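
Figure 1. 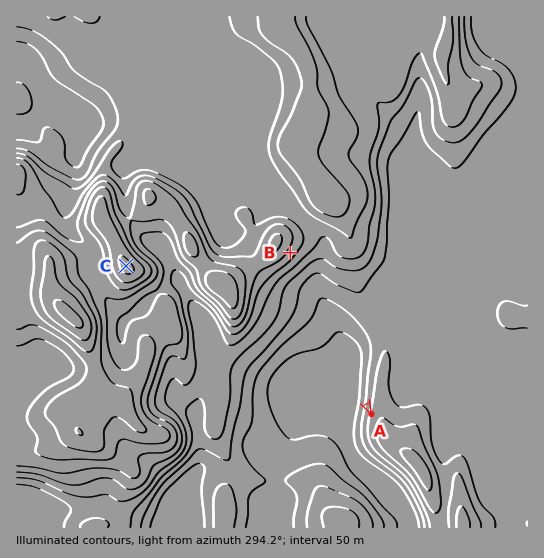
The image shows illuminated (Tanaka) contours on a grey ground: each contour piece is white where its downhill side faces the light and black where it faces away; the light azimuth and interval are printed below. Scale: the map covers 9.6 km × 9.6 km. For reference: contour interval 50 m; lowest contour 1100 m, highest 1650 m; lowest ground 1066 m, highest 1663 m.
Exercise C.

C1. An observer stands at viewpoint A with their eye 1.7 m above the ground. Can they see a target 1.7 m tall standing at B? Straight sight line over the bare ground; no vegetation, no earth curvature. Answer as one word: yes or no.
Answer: yes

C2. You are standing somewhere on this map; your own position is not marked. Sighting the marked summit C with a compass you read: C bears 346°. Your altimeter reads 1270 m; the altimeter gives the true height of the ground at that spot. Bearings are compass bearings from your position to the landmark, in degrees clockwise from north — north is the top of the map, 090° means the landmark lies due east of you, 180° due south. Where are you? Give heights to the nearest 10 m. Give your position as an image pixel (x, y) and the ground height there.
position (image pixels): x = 175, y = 463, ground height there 1270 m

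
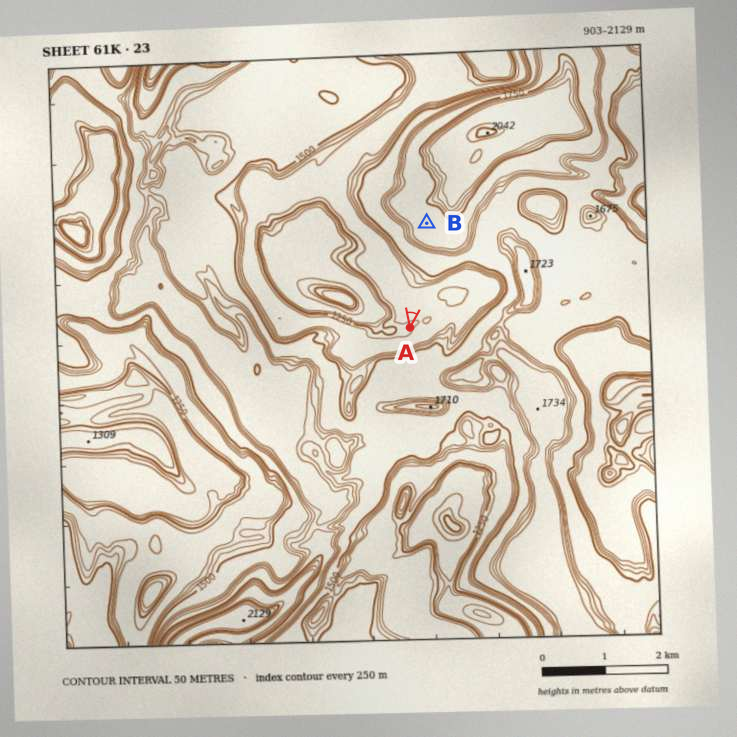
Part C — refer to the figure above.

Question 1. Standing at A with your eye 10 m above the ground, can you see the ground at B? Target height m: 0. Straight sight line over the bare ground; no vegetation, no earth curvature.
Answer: no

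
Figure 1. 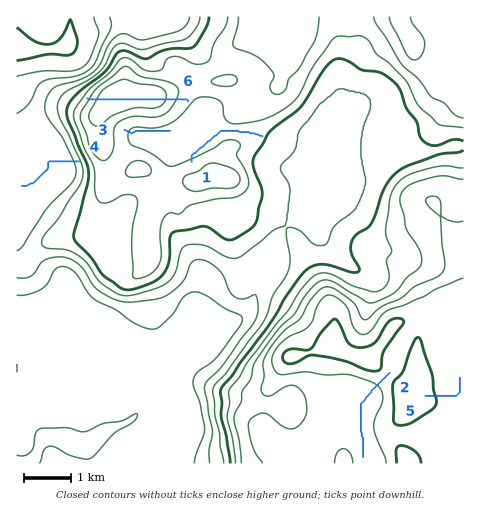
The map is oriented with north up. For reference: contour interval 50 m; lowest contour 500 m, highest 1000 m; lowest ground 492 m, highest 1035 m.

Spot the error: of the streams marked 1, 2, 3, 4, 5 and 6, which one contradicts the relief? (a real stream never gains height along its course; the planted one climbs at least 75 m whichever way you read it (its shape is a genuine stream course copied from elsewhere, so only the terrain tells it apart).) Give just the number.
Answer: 6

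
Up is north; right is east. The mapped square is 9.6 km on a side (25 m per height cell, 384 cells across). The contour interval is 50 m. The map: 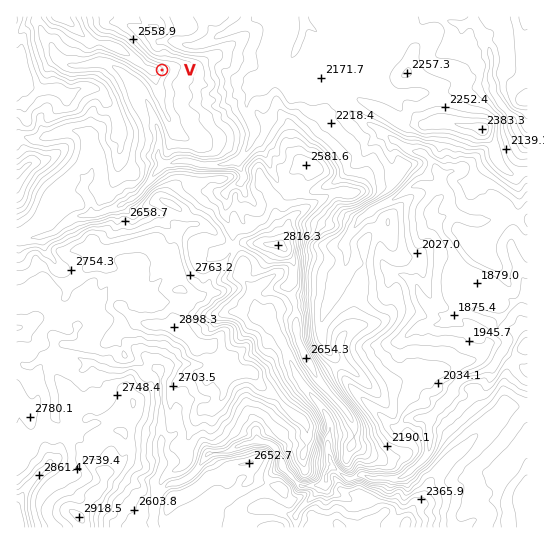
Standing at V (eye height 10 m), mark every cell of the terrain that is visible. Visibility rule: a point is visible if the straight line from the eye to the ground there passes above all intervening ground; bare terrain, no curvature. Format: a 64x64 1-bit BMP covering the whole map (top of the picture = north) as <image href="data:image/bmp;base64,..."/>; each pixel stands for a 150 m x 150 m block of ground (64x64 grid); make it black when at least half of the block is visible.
<image width="64" height="64" href="data:image/bmp;base64,Qk0+AgAAAAAAAD4AAAAoAAAAQAAAAEAAAAABAAEAAAAAAAACAAATCwAAEwsAAAIAAAAAAAAA////AAAAAAAAAAAAAAAAAAAAAAAAAAAAAAAAAAAAAAAAAAAAAAAAAAAAAAAAAAAAAAAAAAAAAAAAAAAAAAAAAAAAAAAAAAAAAAAAAAAAAAAAAAAAAAAAAAAAAAAAAAAAAAAAAAAAAAAAAAAAAAAAAAAAAAAIAAAAAAAAADgAAAAAAAAAYAAAAAAAAABAAAAAAAAAAIAAAAAAAAAAAAAAAAAAAA4AAAAAAAAAHAAAAAAAAAAQAAAAAAAAAAAAAAAAAAABgAAAAAAAAAAAAAAAAAAAEAAAAAAAAAAAAAAAAAAAAAAAAAAAAAAAAAAAAAAAAAADAAAAAAAAAAQAAAAAAAAAAAAAAAAAAAAAAAAAAAAAAAgAAAAAAAAQGAAAAAAAAf4wH4AAAAAA/+A/wAAAAAB/wP/AAAABAB8H/8AAAAAAAAef8AAAAgABH4e4AAACAAD+B/AAAA4AAHgFcAAAPgAAP8ZAAAD8AAEEZuABAPwAAwAH/AGAeAADAAP8CQgwAAcAA/QgG5AAAwfD8PCgwAADD+Ph4+HAAAAf8+fH/+AAAB+H7x//4AAAP4efv//DAAA8g5///4cAAD4Dv//+BwAAPwP///4HAAA+A///ww8AAD4D//+AjwAAEA///8CPAAAA////wY8AAAD////hjwAAf/////CfAAH//+//8D8AB7//7/+APw=="/>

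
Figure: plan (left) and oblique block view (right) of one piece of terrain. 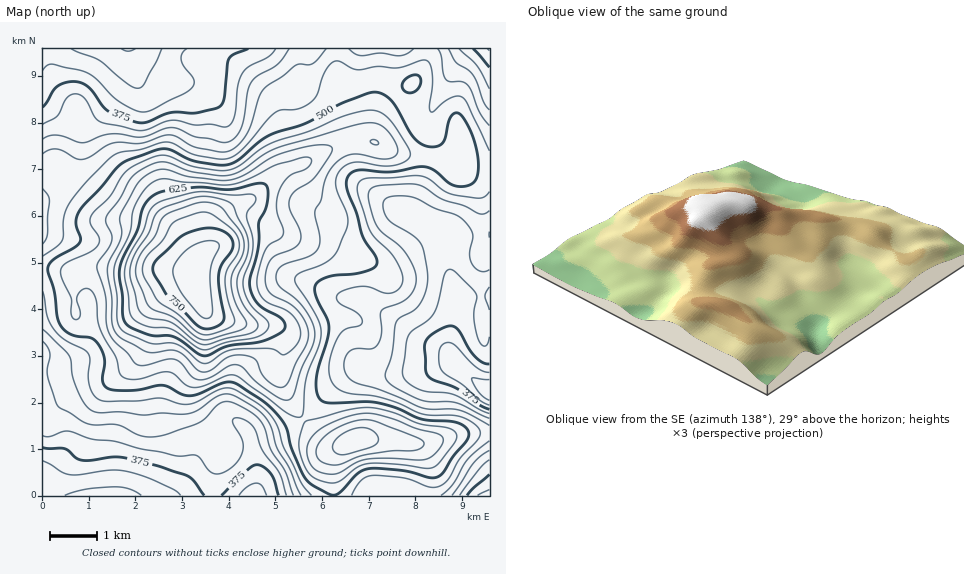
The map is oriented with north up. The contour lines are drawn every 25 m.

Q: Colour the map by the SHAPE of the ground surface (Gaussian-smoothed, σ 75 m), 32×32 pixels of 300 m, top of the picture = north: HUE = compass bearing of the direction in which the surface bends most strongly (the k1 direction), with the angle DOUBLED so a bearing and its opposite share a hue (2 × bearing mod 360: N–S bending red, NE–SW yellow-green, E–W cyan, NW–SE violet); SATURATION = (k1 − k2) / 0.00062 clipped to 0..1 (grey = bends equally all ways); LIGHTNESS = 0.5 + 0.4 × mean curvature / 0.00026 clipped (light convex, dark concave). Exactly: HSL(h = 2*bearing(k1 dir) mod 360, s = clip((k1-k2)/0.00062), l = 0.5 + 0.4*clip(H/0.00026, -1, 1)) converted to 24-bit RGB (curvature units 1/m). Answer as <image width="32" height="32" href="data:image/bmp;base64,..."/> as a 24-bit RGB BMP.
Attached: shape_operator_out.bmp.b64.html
<image width="32" height="32" href="data:image/bmp;base64,Qk02DAAAAAAAADYAAAAoAAAAIAAAACAAAAABABgAAAAAAAAMAAATCwAAEwsAAAAAAAAAAAAAuKuRkmJafHlNaXVPc3labWxWamJPdXFUhIVdYXJWWHJYrZtzxbJ7p41nO0phJkNhOi1ukUOV2Yxbz8kmy+gjruodH0IuOUw3dGc8YkwvWzElx4It5+OCprVxNDppQWyJmHFbrWF0qHhweYJgY3NXa2Zccm5ib4NmeIFsd4ltU4d/mJ99xqiOrpWDV2GGHSBJHhcmSzdG05eD5tjB0c2c6NZkGyESIiMQQzsPRj0YWWQvldlz0Oi+s6GXQUWMR2iIaolQb5qZvJa3uI+3e3KaZWKFeHaCdop0cIR+gqGHVaGiY46ewqioxLKyXU+vOAxuWih6SYCUotTB6+Pg4rrb+brIuSqZNFF7UrHDdZvJjtjap+K1s8uHmWlSYEpJOURDkcFpPXtfgX9dp4Nvm2+agV6WknqMgpiAbKSYhK6aZ5SYTIiNkbGUx724aTW0LgJ4fVHGks7VhOfbztPk3MDv9NH66sz/zNX/qsT/tMT509742tjz4sXrx47Znn7KPT7E3NbGSU6Jf1tto6JdaXtdXmJ/jI2hobCsfaCegI1md35YRIldU7ZloppsYB9dHAwngYNKidhfIt1XQsWZkKPO0snp6dny4df0fX/qsdbywN/7zsj86s796c/829D7v7z/27a4i0i3hl+nuYSEjopoTXBcYphWjKBohFpdjVRFnKZBNKQtMng1TCMgKQoUIBMYdp8xlfhVGe89FpxdMJJfZauGxrG92cHbn6bZsd3cTJKqRkBws16R2q/HzdfsjqP/uIlxpVyhfVKaxH6RuYGCan5ubJJZbYZVbU9srFVr1LFofq0kFyESJA8YTx0sSGpXc9pouf2sQ+J1J3RdJXY9JZIzTqE/q7Vum6ZwqZFbWTI5OCsqc34/qdtlgdhaFDIfoJV0jmyOZlGQuY642azHuYeznJt/aY1tQ1R5j2Cr6Zuk5ZBqIjg/DBUxYmyzi7nLu+zBzvnCQ69pNGllOY5YMn86QWkofYkcfX0YZVQcUDYmSVo+WrNUsth0gycEMwwAo6CXfHCXXGibfpirw5LA2pHK0KC3n4qDPml8PVGE12Oa+dbSc4TPAEemVKjfp8Td3u3f7PDNW4dSM2xWP31VSltCVU4vf2sfjZAbUlsoYGM2SIkuOaAhWicQMwAMxRIAnoh1f1FQa4BQVW9Rek9HrW5Ly3x3zHVyU29MFhomdCol//OviblHESg0G2w7MaNBu8d98b2bt49aOH5QM2FTRUFSZ0pWpY9lrr1+WIV+Z4eBj65vYF4vLQYegxpP6vDbXDgiglQeb5MmK00yazE2s48nhnss0345mmJQHQ0mdTUh//mtjHUdHCESGj8JDWYAGoAT2sF24M+5ca+sLk1sMjJSaFhjlLB1rMGSZXeIXHtsnH1RViBEKA9Lk8HK4vHaVjWAybinp9W0G0qcaiCz5p6ipoBur7l8pVSQLgZNs4bG9O/X3b3si6f3zev+wO//KsT2kdnB4OvgopbXUh6yTS+CbYuYkMuXkrCNf051dUVEgmBKUT1zI1GPf8Oh3ue1KjLV1+TbydzUESCfGQqh8tTl6sfhzKSxkTWKHBp+t+7d3e7g1ub1zOb/zOX/zND/pZf+0+Lvzd3bmEnEdBe3cUjNp7/QnL6zkkRScDdKknBuhZajUmuxMF+db6yX2+GvPUCFx9Watr2KJBtYDhM4uZR+36Ou35rFvWzfc67lpezPzu/GtuauVsSOQpxwNFRgVVKOwq2Zu2ZjdSxeVzJgWIOImoNckCQzoSYni5dYY691a6WYUmGXQlWLZp2Gz9iUPEBiztp8raZaKBtAFBU3j49Qx5xPtJdmjIyzmL7BlcOWxeaiut2JZJZMRlc1IzIiKUgljn0xkzUgZB8oUS8sZVgqU0QkbT5Cu6WdtsjAhrqvXJ+iRVB/UUt1hINZ2dhKSGGkzdays3yVKyR5Fi2Md3G+2LXFy864kcCzj7GusLyi2+Oh1r5Sf18kRE4gKUotKjclSTgaZDYab0Myb1JZl2eMcnybWLKxmM2yuM3Kn5+9cGOlSDp3YD9zmlFX3clrjZ7p0dHoyqzlWEnrAzzqTWXd3tHm6eLpt7PUmZG2t6Wg37KX31RHzXRHTsBVJk5lOyA9YkI8hXpbdpyDXJyqaI+xl6S9i77KlNHCkbGvoHSblkuJXjtySDt9onyz7ereb4dLlYhIlmRAeDtMJEBTKGBzmb2r4tHHvICfsYqjtqCy26zC67bb6+DjxtroIwaAYSiKf5mthrPFlLLEb4uzWoifgL2kj9TNjKjAnmqlnE+InU6PcFeUP1qRcaCt6e/YYGM5el40glsrYlUrK0EgCjEUHHAc1I40xYE/mLRpfaN/rJq23dvp6erh2ovoQgB0cF/Fp8fVgZ/Ef3uqkWCVaZZqaNd0Q7qEYU1zikZqklF3lmOKiWmPUk1xb4NO5vVZZW+Ea2mepo/BoZbRgILUUYbCI2xiZalP0dzCss7HnqR7i69intpf3785agMhUhpKYr6Sf6epgWGQiVB4lmV7msWakNWVQGZrPyxCbUZIflVTglZReE9FWDw/h3ZK8exoZ458V56feKmshZ6xZG20jmbBXl+7adezot+7o53Pzazi49/s3sjm6z2yzxGVirp9QahgVFlGYEJEeVldi7mWqNewr6+JXi5iRipFZlNHcU9IezY5gjwrYFkyZZZG2+abeLE7NotVUohqdIVsWF9nV1ZnfpZ5gsRuV8ExMJNJcMay1ObnvJ/j2m7/98z/9dbrsFaPUT5KYl5HTqZJY8tgk7BZeTItNg4YNyIXV1cnUkw1ajxTtWB1o7aRas6bptejv9WqPqB9OoV1YoN9W2ODWX+hjru8sMKzs8qoS9SMI8J2cK1SZUZgaCt22VSi/5vA+oTFvEa/omprd8VMV5MuW0ckPAwSTQ0Uc1gpV3oxMmBDPmx1k8PA1OHitdTQibmz5+HgjKC/OX2tVGyUYYGNT7qfZsfApq6/3+LQjceZQ3xzaW9JTTo8Lh48j0Ra0H+R9Mbk5ab158vw5MLUp09sVSg8Uh5IplGPrcjAntbdUKbrSqzthtbbm7anwsekb4+j0My0tJ64RFCRS1OKgZ+mdcuhLsWxZ42m5M6qwqxjRDo5X080QUYsEhQheGVSprB2vJ2ZxqPa4cjw+tH59qn9uFf1bk7pt8nq1/D00ev6Yo/7VXHjg1q7t3d0xdumVXmmw8aHqmxVYkNAOnheZb+OjMmaPJGONkti3KmB2pZ5aDtqgUxLa2hIERciW2Y4pMkuaJ80Z4hMjm5gxmyZ5IXWyInrp53t1+Lw3e7nfJS1STdpRThWeDhw1c+YyeS3RlOXs49mqjZDsp1SMLxfMKxZc6VKRlY8HTEwub1V2p2AkT6QmmGDllR9JRk7ZXFFvtFIfaUyR20pRFsvdnZHoXFlqIKfko6otr6iybeQiTpeYDpSNjpVS0iA3u3EutqjOD+QiFNWrmyD2+HFdMCWQ3xpa3pOWk9FKDovXYQmsY0pcDs4fGhSfD1bTClbb4xju8R9tK9xaYRUP2ZCTWpAb4ZDf5BUkY5mtaRmvmpGhSxNiV9MNW5wNoeg6O7My9SOKjddaIdsjrup5OnXsY+lXFV4b2hhZUtfXURQdIJBi4k+dmxLbmhQYUBaU0h1fKOIobmUsqScnoWLYHN6b1JtlJJDX403Y3xGppVOnEZFnjpuwaFzOadsFYeAy9SP48afKi5cerd9Y7+DwMWMs2Z2h1mEeWR+aEh5eV+Ek42BjXpofnRea2heUVxtUIOShLikmrmupo6suYGXeW2WVkOSwZ2biryfVoCkooOVf22phm7Q7d7nosm3GmtxSatR486qSjmSpsiFVaFbk5hboFpWi2ZtbWJ5Ykl9dm6Jl2t+nmpukHx5cHqEXIGISqiQYLyLdZuJj16QvnV8qYt/NkOJxcmpncegRGOmkY6vhZqzR3G016O366uvR3SJMZ99x82bbEicyM2XeopndXVainNhlIN2YV59VE+HcGaRlGydqZ6vlpi4g4e+fpO/dq+1XI5pYWdLVkdLtaJztLmLNT2CwseNuL96QVFadn5QkYVLQEY1enQ/58SmrK/MPazBg6N0gE6I"/>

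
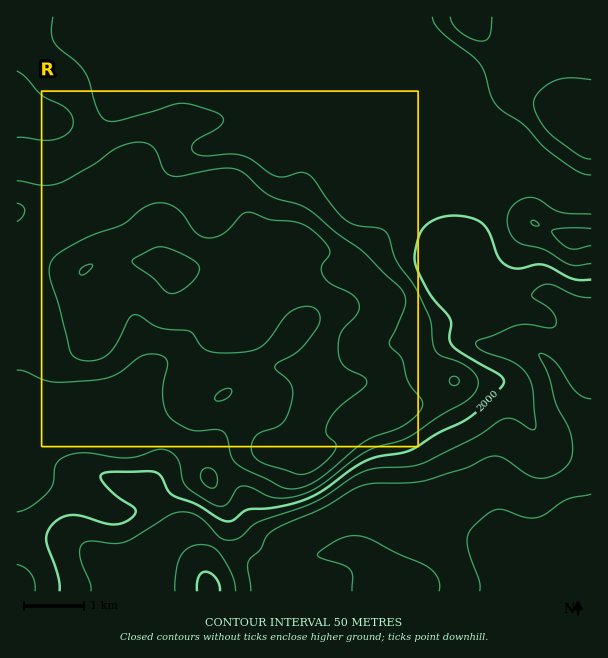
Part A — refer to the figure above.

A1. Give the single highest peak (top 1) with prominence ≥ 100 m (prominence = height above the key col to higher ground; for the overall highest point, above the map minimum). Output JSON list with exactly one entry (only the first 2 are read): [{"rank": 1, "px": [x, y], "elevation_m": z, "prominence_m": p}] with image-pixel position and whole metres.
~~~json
[{"rank": 1, "px": [179, 270], "elevation_m": 2216, "prominence_m": 397}]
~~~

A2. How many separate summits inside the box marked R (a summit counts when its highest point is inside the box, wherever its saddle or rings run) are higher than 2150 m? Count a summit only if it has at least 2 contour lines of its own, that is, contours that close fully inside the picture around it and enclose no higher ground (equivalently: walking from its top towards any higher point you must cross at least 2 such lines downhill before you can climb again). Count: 1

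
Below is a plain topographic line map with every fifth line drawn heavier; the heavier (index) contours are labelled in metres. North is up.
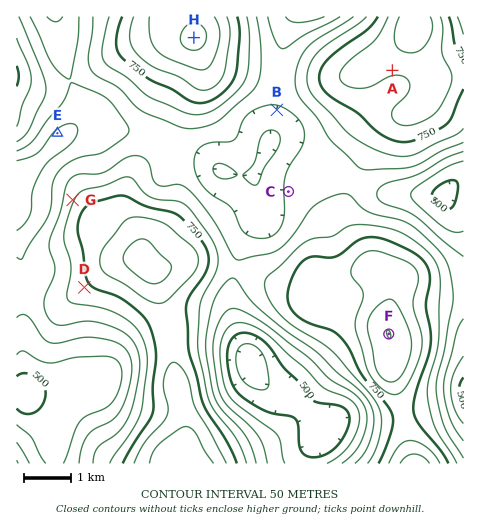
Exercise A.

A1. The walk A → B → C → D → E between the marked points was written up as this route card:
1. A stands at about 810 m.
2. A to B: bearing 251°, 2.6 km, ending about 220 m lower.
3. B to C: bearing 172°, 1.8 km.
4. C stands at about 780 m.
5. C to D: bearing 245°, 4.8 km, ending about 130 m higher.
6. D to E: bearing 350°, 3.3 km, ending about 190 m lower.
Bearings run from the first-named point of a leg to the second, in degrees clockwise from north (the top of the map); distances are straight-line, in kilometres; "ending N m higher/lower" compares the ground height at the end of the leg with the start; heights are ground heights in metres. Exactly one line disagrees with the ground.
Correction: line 4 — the height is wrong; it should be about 610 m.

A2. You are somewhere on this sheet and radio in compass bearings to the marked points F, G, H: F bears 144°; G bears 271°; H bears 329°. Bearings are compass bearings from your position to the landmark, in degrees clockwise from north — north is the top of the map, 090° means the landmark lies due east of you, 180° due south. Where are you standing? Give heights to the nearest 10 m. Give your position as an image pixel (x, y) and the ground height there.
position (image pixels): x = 294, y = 204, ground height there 620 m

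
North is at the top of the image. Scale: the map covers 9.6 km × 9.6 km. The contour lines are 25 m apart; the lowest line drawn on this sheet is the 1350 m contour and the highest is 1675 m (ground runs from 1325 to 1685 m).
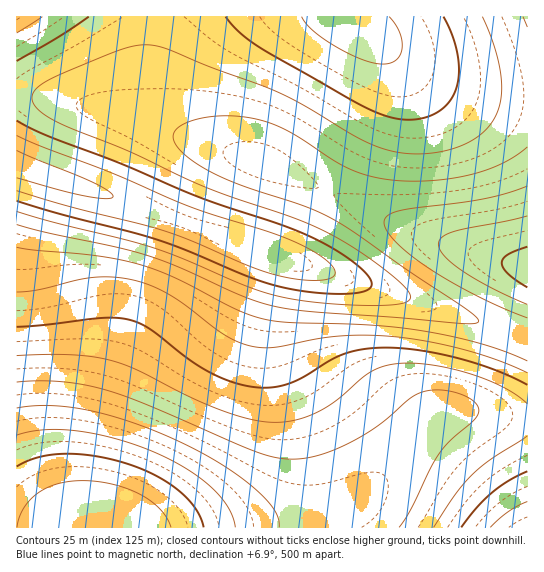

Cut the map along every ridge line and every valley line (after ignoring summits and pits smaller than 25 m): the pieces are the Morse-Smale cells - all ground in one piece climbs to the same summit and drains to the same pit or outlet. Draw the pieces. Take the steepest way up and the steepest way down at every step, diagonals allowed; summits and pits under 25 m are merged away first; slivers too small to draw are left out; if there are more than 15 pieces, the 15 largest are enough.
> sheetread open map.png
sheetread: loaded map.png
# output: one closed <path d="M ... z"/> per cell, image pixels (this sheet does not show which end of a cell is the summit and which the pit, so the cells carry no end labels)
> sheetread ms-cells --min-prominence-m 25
<path d="M19 165l-3 1 1 362 217 0 81-12 35-11 17-12 53-63 19-17 10-2 28 0 34 6 17 1 0-77-5-4-134-46-112-35-132-49z"/><path d="M347 16l-194 0-5 50 0 33 7 20 10 9 16 8 102 35 91 44 56 24 39 13 58 16 1-171-51-5-47-15-25-14-32-27-20-11-5-4z"/><path d="M23 95l-7 0 1 70 128 42 132 49 112 35 139 48 0-70-2-2-44-11-52-17-56-24-91-44-89-30-51-20-46-13z"/><path d="M477 411l-28 0-14 5-24 25-34 42-10 10-17 12-48 14-67 8 292 1 1-109z"/><path d="M151 16l-134 0-1 78 81 14 72 23-14-12-7-20z"/><path d="M527 16l-178 0-1 5 25 15 40 32 26 13 38 11 30 4 20 0z"/>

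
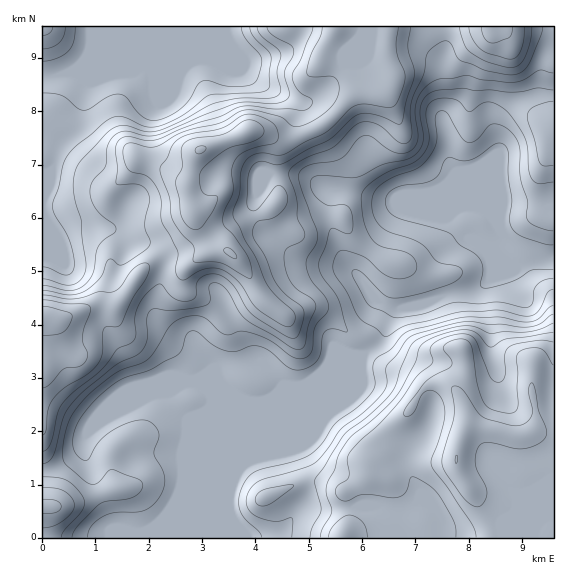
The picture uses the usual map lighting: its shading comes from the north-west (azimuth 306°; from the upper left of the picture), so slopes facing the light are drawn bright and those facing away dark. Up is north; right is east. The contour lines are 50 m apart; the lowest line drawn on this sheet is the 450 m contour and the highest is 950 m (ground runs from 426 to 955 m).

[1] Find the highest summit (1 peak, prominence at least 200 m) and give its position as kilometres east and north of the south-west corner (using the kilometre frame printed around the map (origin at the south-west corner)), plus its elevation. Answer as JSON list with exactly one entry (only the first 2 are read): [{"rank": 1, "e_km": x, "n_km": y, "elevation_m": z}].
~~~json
[{"rank": 1, "e_km": 2.96, "n_km": 7.29, "elevation_m": 955}]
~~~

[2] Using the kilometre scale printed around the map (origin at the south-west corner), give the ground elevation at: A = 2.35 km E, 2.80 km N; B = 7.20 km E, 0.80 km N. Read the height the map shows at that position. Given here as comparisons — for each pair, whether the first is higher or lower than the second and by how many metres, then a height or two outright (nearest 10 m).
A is lower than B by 210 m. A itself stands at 580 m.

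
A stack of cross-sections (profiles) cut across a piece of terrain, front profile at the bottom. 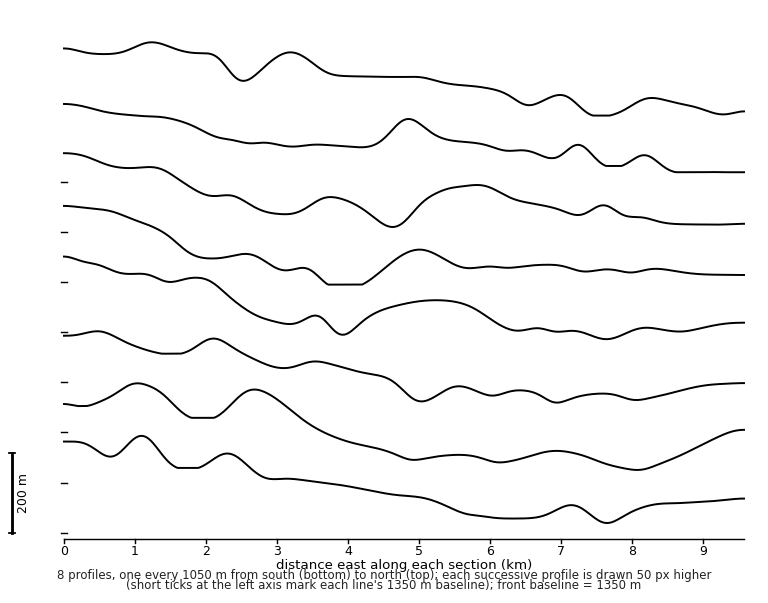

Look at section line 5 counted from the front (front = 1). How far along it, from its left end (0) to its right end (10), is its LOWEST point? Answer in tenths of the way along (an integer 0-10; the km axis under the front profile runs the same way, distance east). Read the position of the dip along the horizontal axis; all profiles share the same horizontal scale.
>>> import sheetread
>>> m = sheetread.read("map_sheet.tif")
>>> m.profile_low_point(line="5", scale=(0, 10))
4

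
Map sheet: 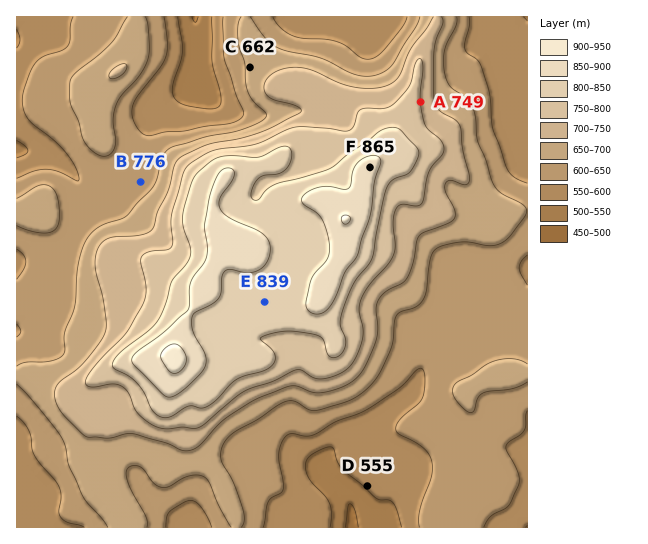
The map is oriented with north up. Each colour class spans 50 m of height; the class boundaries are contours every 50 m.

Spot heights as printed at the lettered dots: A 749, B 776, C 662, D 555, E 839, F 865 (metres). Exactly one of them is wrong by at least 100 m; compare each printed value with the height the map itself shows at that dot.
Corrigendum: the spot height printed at B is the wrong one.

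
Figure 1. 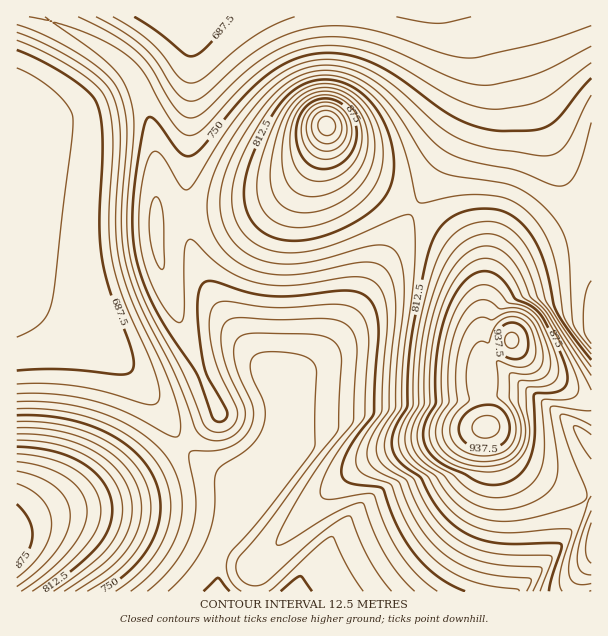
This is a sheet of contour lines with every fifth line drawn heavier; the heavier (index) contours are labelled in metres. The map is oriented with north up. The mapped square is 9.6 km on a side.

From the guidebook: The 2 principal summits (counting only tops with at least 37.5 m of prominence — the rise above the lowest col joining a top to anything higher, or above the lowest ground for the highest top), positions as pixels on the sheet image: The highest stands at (486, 426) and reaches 954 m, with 283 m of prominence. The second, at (327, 125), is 932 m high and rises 132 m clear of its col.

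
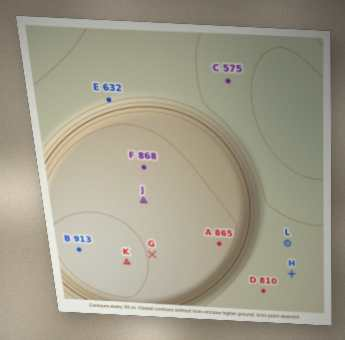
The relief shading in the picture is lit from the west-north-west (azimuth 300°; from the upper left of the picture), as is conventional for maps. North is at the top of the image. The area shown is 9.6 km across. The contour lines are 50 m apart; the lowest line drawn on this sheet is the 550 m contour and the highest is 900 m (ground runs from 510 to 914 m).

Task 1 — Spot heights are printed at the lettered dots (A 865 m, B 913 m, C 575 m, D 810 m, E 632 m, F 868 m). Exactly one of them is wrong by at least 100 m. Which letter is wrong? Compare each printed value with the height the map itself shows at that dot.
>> D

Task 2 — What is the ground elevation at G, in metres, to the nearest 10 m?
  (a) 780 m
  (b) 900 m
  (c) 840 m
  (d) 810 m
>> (b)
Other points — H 630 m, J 880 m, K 910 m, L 620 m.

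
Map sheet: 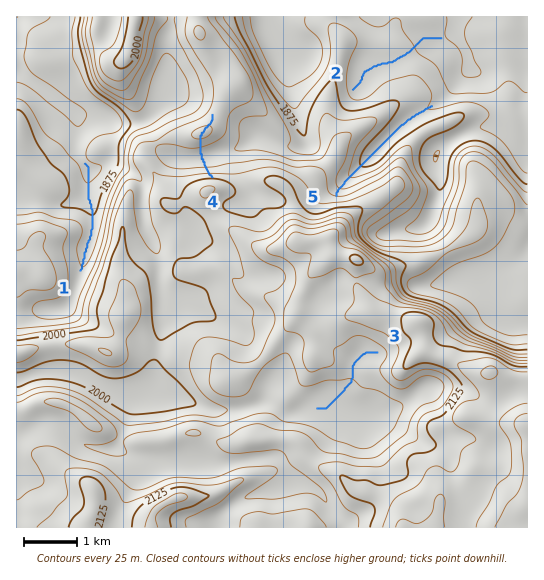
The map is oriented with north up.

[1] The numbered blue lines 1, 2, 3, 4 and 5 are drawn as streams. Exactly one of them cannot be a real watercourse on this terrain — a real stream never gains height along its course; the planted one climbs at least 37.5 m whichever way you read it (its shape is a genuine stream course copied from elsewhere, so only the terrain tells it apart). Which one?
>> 4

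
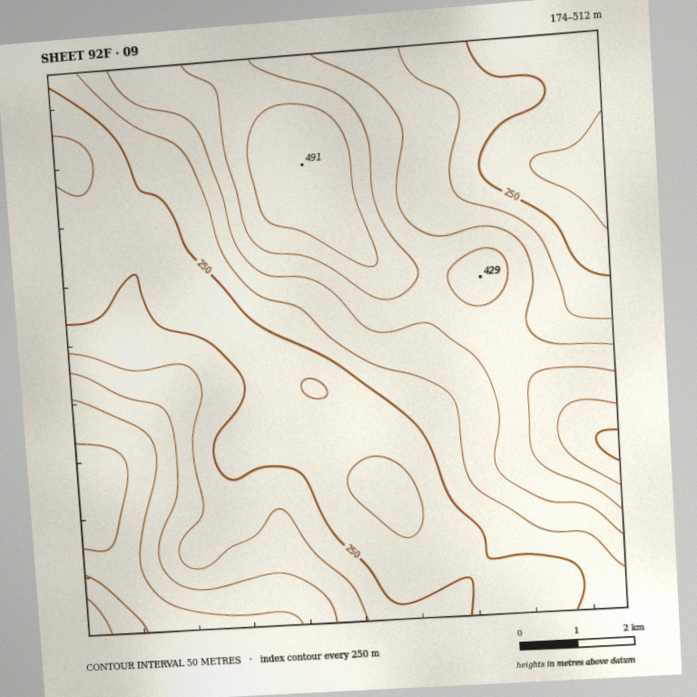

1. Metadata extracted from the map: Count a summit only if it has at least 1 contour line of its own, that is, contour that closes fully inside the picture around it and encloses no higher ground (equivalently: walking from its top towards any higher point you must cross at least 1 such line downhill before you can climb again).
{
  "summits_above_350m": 2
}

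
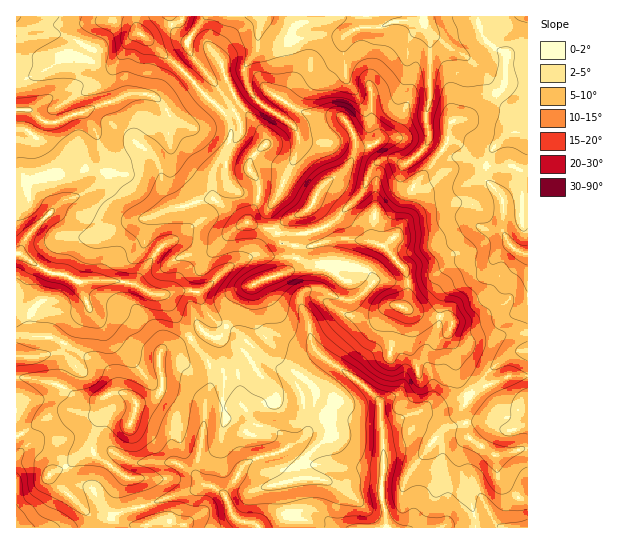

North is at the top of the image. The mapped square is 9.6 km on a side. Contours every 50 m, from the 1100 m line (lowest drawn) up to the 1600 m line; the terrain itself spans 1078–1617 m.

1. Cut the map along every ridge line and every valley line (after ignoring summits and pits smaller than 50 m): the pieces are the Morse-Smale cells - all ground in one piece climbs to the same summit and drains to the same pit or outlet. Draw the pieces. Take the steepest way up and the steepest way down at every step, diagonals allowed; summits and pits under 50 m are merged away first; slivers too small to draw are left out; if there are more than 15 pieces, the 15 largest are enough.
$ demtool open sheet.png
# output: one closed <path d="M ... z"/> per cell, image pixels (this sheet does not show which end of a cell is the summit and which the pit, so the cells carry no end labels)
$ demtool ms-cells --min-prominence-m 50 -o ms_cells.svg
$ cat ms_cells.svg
<path d="M318 229l-12 4-29 1 6 10 21 3-4 3-2 9 9 4 27 0 2 2-15 23-15 3-5 4-1 7 8 17 3 22 8 14 43 29 18 18 1 21-15 0-17-4-20 1 2 17-27 21-3 4 0 16-18 5 5 31 11 7 0 7 176 0-2-18-13-41 0-16 3-8 6-7-6-23 0-8 6-10-9-14-4-12-1-22-6-11 3-16-6-5-20-1-23-9 5-14-1-19-22-27-20-7-28-1-14 2z"/><path d="M477 16l-174 0-2 7-8 6-4 10 0 10 4 13 0 15-10 20 0 4 23 12 33 3 9 7 5 9 6-3 8-7 0-5 2 28 10 14 9 0-9 2-7 6-11 27-28 29-14 7 4 11 26-2 16 1 20 5 12-11 10-17 6-31 18-19 16-26 4 8 10 8 28 10 22-2 11 6 6-1 0-116-15-1-7 3-13-9-9-9z"/><path d="M94 169l-9 0-16 6-23 0-20 9-10-1 1 173 17 1 24-6 15-25 16-17-9-26 13-3 37 3 20 10 13 2 27 42 12-6 11 6 5 0 9-10-19-13-9-21 14-10 14-15 26-13 21 2 16-1 7 3 3-9 4-3-21-3-8-11-14 12-4 7 10-19 0-4-25-8-27-21-13 0-27 8-6-6-8-20-4-5-10-2-36-2z"/><path d="M447 141l-16 26-18 19-6 31-10 17-14 12 8 7 16 21 1 19-5 14 23 9 15 0 8 3 3 3-3 12 10 10 10 0 9-4 12 0 17-7 20 0 1-162-10-2-7-4-22 2-28-10-10-8z"/><path d="M182 71l-25 25-27-3-75 30-12-2-14-12-12 0-1 73 10 2 20-9 23 0 16-6 9 0 17 4 36 2 10 2 4 5 8 20 6 6 38-9-1-25 17-32 2-17-6-11z"/><path d="M227 327l-9 10-5 0-11-6-11 7 14 19 6 10 0 19-6 15-1 26-8 48 7 9 7 1 14 9 11 25 18 4 6 5 39 0 1-7-11-7-5-31 18-5 0-16 18-18 12-7-2-14-3-3-12 7-7 6-3-12-1-26-10-16-7-7-24-16-25-24z"/><path d="M191 339l-18 8-6 0-7 6-1 10 4 23-8 11-18 7-12-11-10-1-8 3-4 6 0 10-6 11-6 24-22 19-20 9 0 3 16 15 24 21 22 7 2-4 6-4 75-21 11-6-8-7-1-11 8-40 1-26 6-15 0-19-6-10z"/><path d="M135 16l-118 0-1 93 13 0 14 12 12 2 75-30 27 3 24-26-42-37z"/><path d="M105 280l-23 1-2 2 9 24-1 4-11 10-20 31-23 5-17-1 0 21 9 0 31 7 26 19 11 0 16-10 9-1 12 5 6 7 13-4 10-7 3-7-4-23 1-10 7-6 14-3 10-6-28-43-13-2-20-10z"/><path d="M302 16l-119 0-2 3 0 6 10 10 12 6 14 16 20 45 18 19 10 16 0 8-12 10-4 7 0 8 10 13 0 14-11 25 14 6 6-2 0-16 9-13 19-40 3-8 0-11 11 5 19 0 23-10-4-10-9-7-33-3-23-12 0-4 10-20 0-15-4-13 0-10 4-10 8-6z"/><path d="M299 259l-3 0-1 6-8 7-22 7-13 7 1 28 4 13 15 18 7 14 34 28 3 10 13 23 20-1 32 5-1-22-18-18-43-29-8-14-3-22-8-17 1-7 5-4 15-3 15-23-2-2-27 0z"/><path d="M102 404l-1 5-6 6-30-3-20 7-29 18 1 91 72-1 0-9-2-5-38-36 0-3 20-9 22-19 6-24 6-11z"/><path d="M181 20l-9 6 4 7 12 9 4 15-11 13 44 44 6 11-2 17-17 32 0 20 6 9 24 18 5 2 12-26 0-14-10-13 0-8 4-7 12-10 0-8-10-16-18-19-20-45-14-16-12-6-8-8z"/><path d="M527 376l-18 0-36 16-10-6 6 11-6 10 5 30 26 18 9 0 25-8z"/><path d="M353 133l-24 10-19 0-11-5 0 11-3 8-19 40-9 13-1 19 6 0 17-12 19-8 10-19 30-25 7-19z"/>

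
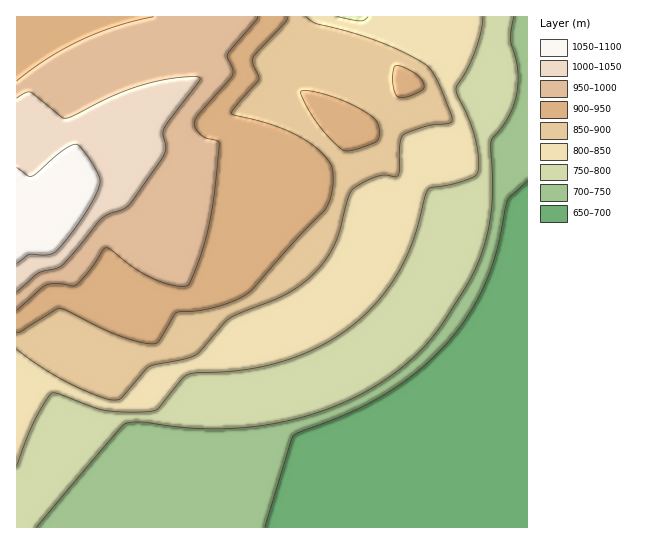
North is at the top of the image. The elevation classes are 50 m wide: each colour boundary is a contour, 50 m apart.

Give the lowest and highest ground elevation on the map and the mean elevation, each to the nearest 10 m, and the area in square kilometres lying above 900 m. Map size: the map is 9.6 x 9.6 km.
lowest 650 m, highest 1090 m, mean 830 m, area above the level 29.7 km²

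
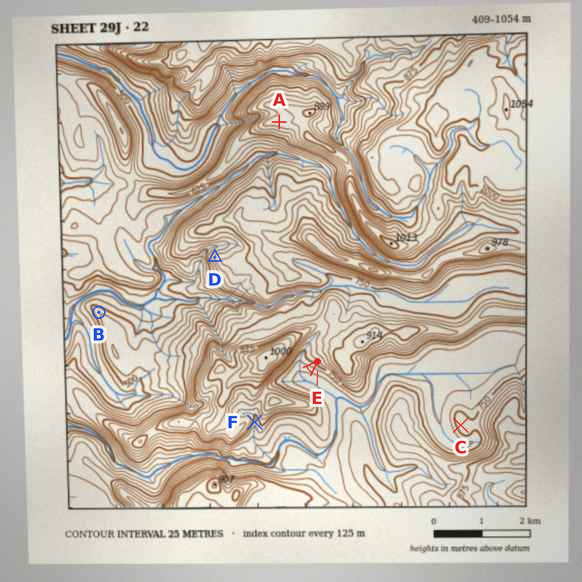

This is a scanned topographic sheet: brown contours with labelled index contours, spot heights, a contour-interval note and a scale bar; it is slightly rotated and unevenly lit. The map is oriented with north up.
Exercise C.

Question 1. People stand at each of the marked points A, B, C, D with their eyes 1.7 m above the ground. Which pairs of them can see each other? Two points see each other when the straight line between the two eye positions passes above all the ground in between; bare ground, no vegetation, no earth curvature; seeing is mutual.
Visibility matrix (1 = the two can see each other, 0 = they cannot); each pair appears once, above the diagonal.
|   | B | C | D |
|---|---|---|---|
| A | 1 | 0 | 0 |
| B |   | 0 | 1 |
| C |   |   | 0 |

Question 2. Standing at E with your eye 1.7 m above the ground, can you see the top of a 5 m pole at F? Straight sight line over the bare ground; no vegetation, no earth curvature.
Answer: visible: false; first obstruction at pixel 287 391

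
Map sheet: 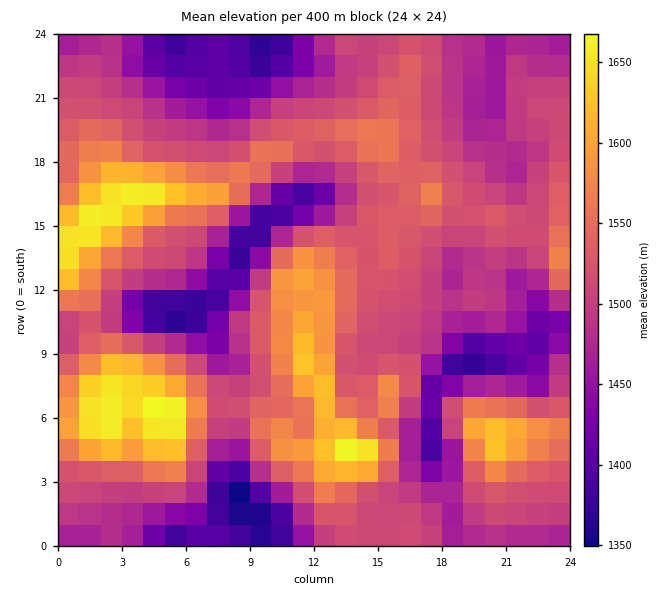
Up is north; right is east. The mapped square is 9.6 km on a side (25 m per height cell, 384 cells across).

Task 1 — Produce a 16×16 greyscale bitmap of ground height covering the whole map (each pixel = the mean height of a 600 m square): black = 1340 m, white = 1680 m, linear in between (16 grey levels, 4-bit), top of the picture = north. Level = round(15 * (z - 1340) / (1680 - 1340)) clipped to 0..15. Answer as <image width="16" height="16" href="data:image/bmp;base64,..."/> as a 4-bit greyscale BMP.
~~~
<image width="16" height="16" href="data:image/bmp;base64,Qk32AAAAAAAAAHYAAAAoAAAAEAAAABAAAAABAAQAAAAAAIAAAAATCwAAEwsAABAAAAAAAAAAAAAAABEREQAiIiIAMzMzAERERABVVVUAZmZmAHd3dwCIiIgAmZmZAKqqqgC7u7sAzMzMAN3d3QDu7u4A////AGZTMhR4h2dmd3dRJ5h2aIiZq3OKzYRrmM7elqrcg4zKzu6omsmkiYisynaMuJUjNol1Rpyod0RElzEkm7iHZ1XJd1KLqIdnaeyYc0iYiHh5ztunM1iJiHis3KqFaJmHaJqId5mJmHZniHZVeImYZXh3VDM1Z4hld2ZCMhNniGVm"/>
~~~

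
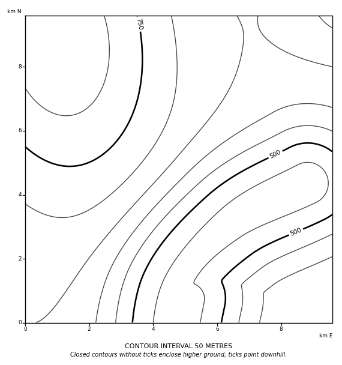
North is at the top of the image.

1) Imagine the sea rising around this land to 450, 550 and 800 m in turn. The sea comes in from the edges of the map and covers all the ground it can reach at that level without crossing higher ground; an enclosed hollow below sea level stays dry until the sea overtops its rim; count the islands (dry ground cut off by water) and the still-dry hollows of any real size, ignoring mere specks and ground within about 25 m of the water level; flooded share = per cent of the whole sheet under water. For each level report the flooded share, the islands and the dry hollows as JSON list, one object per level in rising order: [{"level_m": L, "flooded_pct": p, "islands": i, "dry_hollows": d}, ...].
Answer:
[{"level_m": 450, "flooded_pct": 9, "islands": 0, "dry_hollows": 0}, {"level_m": 550, "flooded_pct": 27, "islands": 0, "dry_hollows": 0}, {"level_m": 800, "flooded_pct": 92, "islands": 0, "dry_hollows": 0}]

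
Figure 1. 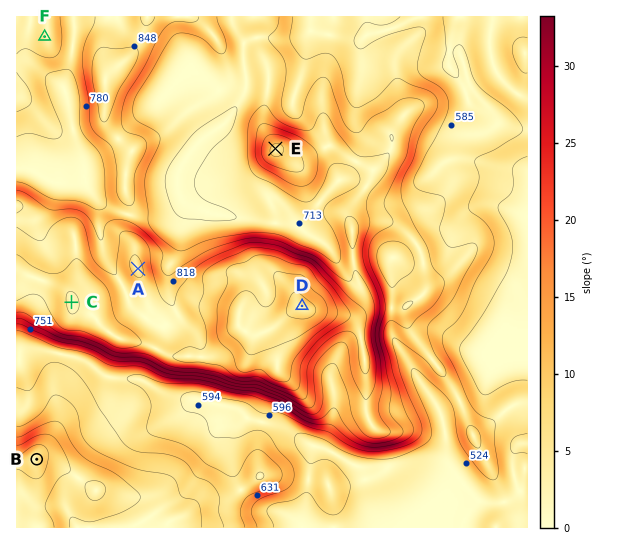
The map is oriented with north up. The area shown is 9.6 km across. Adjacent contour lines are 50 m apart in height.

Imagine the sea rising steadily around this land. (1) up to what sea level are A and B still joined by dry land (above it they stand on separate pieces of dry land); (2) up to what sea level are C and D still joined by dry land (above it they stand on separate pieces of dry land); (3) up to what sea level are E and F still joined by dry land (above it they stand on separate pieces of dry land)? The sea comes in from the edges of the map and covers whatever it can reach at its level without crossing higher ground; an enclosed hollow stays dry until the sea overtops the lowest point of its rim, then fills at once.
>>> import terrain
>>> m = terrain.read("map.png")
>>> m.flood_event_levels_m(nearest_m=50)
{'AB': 700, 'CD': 900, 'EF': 750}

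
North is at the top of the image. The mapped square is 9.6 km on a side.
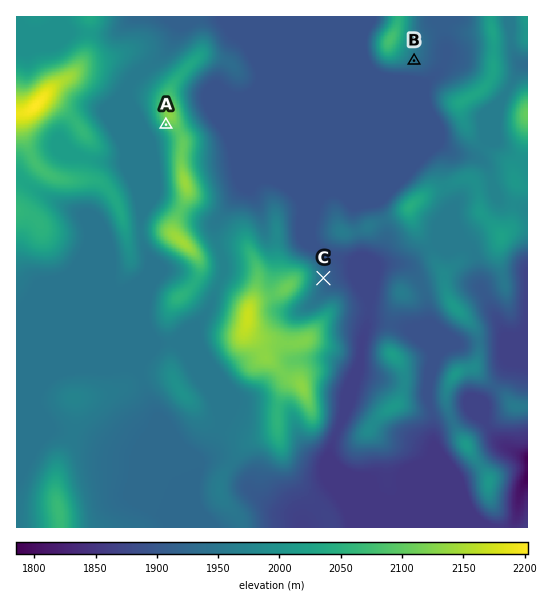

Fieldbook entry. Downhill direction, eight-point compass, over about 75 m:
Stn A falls SW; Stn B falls SE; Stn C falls E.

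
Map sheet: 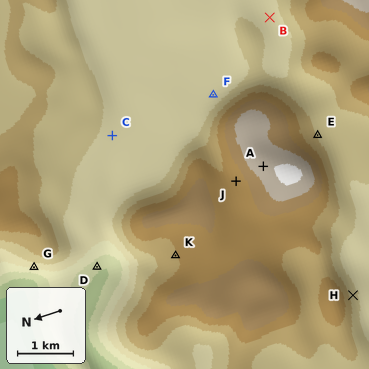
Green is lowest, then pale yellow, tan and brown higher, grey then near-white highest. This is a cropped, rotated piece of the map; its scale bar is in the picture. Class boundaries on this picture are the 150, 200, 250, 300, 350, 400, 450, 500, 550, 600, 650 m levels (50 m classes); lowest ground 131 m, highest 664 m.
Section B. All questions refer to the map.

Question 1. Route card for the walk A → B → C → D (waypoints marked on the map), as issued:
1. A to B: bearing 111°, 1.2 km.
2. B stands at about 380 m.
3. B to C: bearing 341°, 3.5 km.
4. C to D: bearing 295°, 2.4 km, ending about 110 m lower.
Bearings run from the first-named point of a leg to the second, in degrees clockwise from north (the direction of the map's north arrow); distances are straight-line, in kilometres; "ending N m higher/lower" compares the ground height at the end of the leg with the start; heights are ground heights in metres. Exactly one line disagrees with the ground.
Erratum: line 1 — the distance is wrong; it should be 2.7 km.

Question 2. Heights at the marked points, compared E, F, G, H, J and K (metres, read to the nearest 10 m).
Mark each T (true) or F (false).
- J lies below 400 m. F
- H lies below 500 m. T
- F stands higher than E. F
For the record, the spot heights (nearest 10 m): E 440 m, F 370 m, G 360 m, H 430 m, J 510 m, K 500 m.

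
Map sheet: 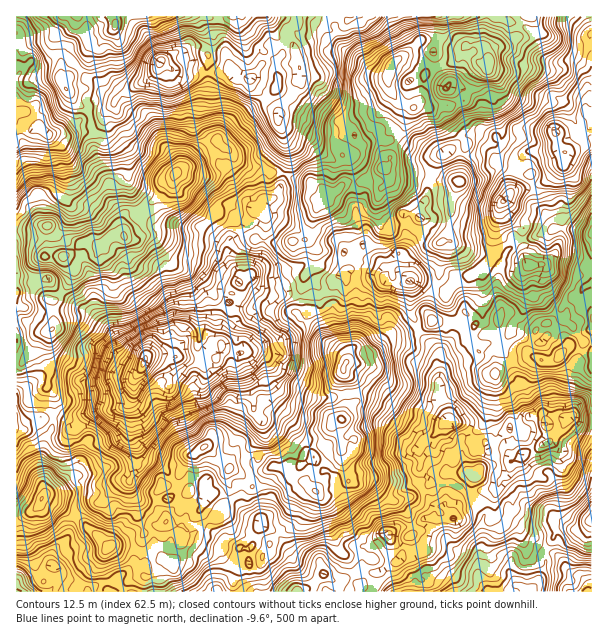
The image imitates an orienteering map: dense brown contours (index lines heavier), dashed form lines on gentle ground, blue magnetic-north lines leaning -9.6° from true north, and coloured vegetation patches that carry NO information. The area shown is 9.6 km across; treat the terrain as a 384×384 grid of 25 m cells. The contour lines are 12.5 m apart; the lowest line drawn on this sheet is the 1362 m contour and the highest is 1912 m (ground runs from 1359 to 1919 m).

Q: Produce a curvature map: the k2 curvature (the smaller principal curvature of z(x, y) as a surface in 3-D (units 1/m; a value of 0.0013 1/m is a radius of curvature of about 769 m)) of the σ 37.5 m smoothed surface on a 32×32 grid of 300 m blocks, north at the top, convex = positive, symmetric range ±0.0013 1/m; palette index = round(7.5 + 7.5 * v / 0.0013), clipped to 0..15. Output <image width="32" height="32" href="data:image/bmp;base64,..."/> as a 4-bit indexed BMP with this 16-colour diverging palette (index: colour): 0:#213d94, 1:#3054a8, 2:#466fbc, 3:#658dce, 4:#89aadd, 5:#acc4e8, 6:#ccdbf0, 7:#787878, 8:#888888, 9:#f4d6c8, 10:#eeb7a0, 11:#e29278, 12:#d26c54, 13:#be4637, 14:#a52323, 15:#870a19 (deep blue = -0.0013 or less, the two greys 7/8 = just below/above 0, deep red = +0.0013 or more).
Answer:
<image width="32" height="32" href="data:image/bmp;base64,Qk12AgAAAAAAAHYAAAAoAAAAIAAAACAAAAABAAQAAAAAAAACAAATCwAAEwsAABAAAAAAAAAAlD0hAKhUMAC8b0YAzo1lAN2qiQDoxKwA8NvMAHh4eACIiIgAyNb0AKC37gB4kuIAVGzSADdGvgAjI6UAGQqHADhEIWh2M1VRFEMlEjRHeDMiFmUlmDRXViNlMlVINjUDdDNaNmVzJGMjJDMVOEc0OFcUdERWVWJGdEMCNBQzNkeJQhNFVUkyJXhSZTMkRko2WYU0BjYjViiFZTNFRBZENHo2UwVCF0RmU2d0N2oyVAVkGFgSWVREZiVzEjVDMQUURRJyFHZ2cDVEWSIjZFVwREJAMjNjh1BDaYJFYgRhIACGZyIFFBRURFJGZTM2dkIwJ2IjBhYGRiZFREhQV5NDZYQ3UwBDMjQjNpaSQWWCd0RVQiEQM1IgI5iGRGFmRGOBaLNzUBI0RUE1djcWVGNjQSRTNYUlZUdpNDNTVkVmNEQ3RDlXNEQmMzVFMzE1VTJ0MBckdWhDAWZkRBEFElMxNWmChVNGY0JEVkUyVWVGADRCJXWGhWNXWGIyckiGJzcGajQ4VCEmRDNTU2MjZgM4JmMUV0ZXIkM1mCRgFmQAdkNoVWQVhmRVBIZUaCOXQBIwVDKHJ5tTdWJzNIZClDSUA1UUVDVIB4QhNENkMANFMzBAA0U4gmpXBEdFREQjElA1MXRBVTVGdAVXV1dmU3RDQkB2USU2ZkFTU0SEgkRHIUJEgzQAETISgjB3kUIEdmVxATF1UAODY2FTZohDZXJBJDhEV2EwIWNDVEZmc5Z2WWIiVkglY1OEMnYQRGRFQkQT"/>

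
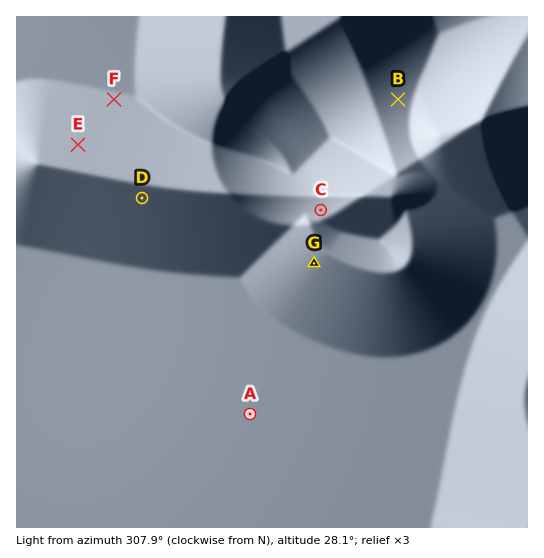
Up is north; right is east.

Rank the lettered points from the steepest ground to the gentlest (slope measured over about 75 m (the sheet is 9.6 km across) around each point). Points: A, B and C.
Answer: B C A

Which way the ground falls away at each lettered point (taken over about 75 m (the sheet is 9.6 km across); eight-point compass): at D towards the S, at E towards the N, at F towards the N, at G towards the SW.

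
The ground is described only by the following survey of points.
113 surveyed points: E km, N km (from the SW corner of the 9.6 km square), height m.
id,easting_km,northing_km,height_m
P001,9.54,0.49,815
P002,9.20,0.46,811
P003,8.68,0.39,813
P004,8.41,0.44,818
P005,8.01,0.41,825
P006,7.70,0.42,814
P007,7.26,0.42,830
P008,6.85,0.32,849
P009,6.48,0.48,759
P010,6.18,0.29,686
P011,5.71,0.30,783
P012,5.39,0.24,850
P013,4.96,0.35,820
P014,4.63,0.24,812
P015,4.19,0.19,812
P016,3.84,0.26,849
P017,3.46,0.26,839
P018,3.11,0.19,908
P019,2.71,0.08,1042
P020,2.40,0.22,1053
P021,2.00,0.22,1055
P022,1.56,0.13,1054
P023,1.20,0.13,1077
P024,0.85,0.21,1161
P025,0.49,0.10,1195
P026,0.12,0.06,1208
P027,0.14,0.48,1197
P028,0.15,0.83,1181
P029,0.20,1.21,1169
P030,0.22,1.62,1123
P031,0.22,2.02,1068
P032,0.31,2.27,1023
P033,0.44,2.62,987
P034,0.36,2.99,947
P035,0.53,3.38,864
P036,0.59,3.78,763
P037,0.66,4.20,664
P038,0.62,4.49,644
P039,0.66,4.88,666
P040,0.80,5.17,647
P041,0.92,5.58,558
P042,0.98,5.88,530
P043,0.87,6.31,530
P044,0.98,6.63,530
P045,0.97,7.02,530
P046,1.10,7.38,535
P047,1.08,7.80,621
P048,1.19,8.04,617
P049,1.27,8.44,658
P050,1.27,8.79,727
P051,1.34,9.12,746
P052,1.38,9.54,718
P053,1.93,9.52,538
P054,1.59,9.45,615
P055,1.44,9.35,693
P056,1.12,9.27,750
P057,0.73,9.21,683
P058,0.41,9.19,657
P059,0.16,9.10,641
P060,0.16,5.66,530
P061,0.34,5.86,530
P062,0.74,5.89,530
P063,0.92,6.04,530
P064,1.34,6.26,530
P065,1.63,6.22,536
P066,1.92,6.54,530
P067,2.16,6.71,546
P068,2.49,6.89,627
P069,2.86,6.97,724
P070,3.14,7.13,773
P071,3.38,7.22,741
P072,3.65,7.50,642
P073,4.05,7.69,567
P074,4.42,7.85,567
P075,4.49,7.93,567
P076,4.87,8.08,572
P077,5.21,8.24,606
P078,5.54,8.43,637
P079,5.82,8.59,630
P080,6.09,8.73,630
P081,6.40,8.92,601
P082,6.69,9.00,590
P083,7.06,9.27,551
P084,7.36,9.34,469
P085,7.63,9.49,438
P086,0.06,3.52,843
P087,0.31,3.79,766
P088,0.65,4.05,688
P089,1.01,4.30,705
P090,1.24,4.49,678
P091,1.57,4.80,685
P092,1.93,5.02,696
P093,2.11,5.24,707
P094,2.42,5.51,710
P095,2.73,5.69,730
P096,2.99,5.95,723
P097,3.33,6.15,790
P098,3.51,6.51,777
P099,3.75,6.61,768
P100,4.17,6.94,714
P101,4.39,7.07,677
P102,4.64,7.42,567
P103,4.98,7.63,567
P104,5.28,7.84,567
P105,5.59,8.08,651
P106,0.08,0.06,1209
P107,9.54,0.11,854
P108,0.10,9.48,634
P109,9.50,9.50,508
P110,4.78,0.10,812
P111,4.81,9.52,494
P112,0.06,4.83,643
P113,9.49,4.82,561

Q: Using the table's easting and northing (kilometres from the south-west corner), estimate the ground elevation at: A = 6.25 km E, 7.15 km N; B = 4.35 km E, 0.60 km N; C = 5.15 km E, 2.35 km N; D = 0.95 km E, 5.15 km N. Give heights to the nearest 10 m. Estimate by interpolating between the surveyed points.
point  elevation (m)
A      620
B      820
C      860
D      670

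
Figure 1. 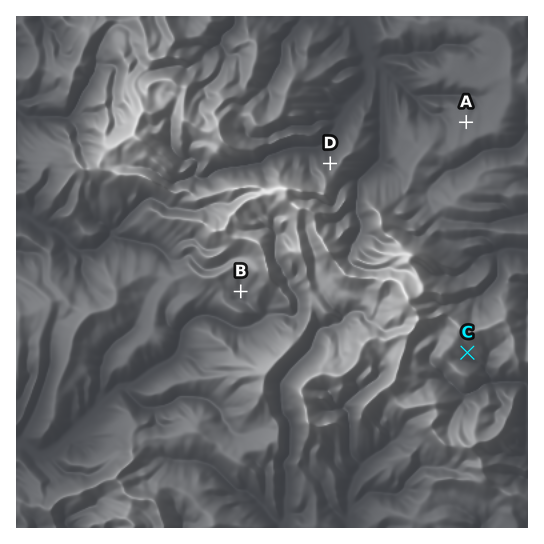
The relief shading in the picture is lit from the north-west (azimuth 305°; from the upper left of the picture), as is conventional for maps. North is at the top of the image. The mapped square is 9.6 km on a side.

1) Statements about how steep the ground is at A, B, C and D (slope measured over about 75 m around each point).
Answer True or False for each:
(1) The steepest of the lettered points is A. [False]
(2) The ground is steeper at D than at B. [True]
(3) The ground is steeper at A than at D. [False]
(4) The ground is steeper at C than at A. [True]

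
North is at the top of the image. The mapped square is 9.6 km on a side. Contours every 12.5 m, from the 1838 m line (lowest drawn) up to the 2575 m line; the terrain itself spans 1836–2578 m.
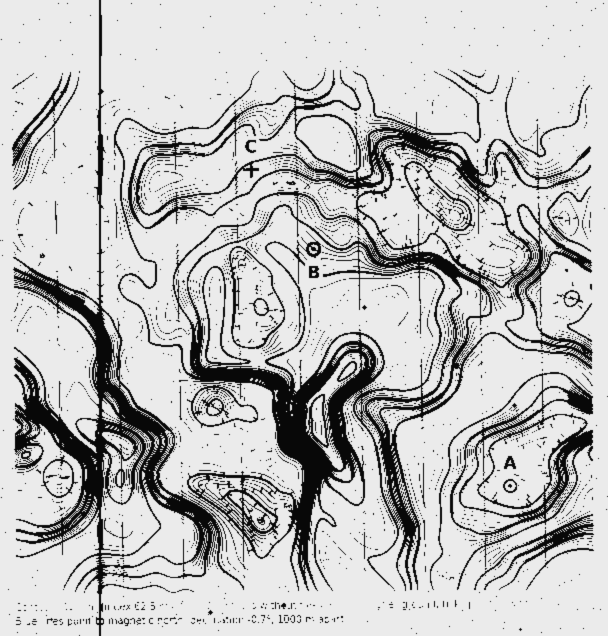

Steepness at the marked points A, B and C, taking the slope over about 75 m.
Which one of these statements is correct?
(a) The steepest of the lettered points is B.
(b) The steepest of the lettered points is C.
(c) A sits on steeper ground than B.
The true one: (b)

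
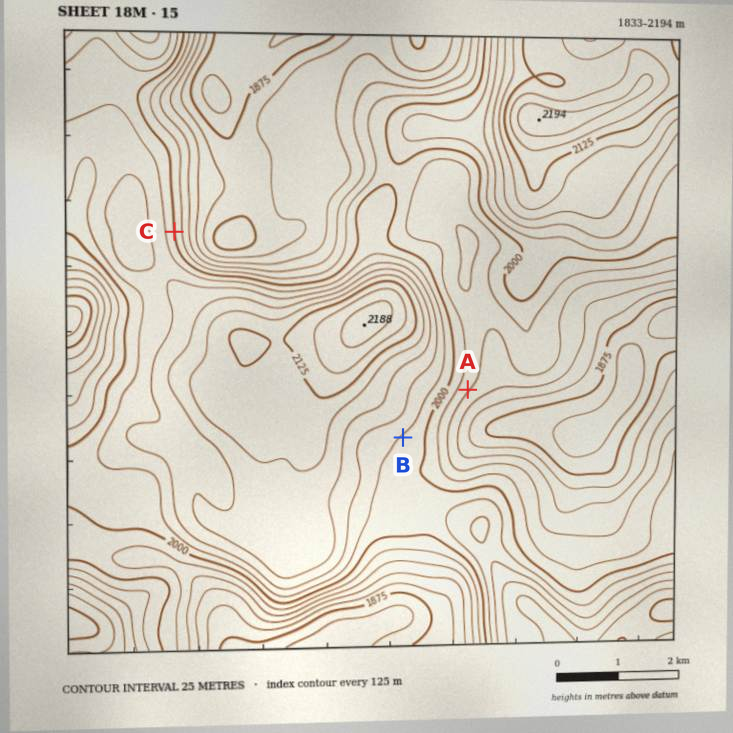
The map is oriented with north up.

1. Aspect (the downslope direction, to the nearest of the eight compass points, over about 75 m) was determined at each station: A SE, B SE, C E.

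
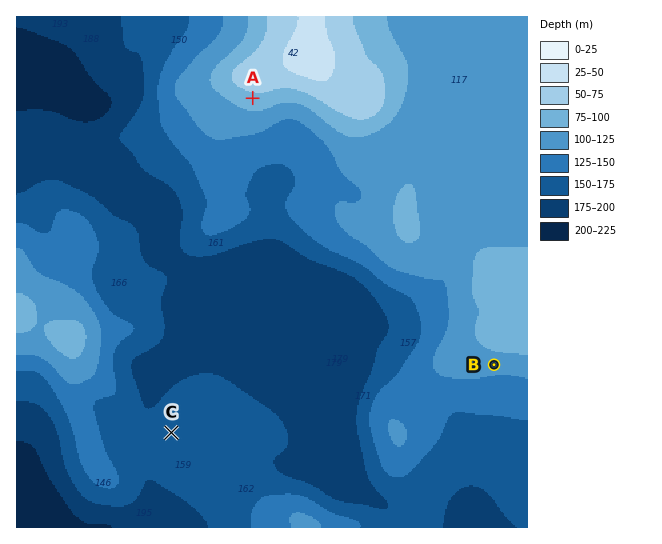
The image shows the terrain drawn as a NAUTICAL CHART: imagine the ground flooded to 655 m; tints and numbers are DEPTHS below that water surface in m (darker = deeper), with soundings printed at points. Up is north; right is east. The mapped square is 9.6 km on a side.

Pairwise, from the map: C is lower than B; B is lower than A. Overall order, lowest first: C B A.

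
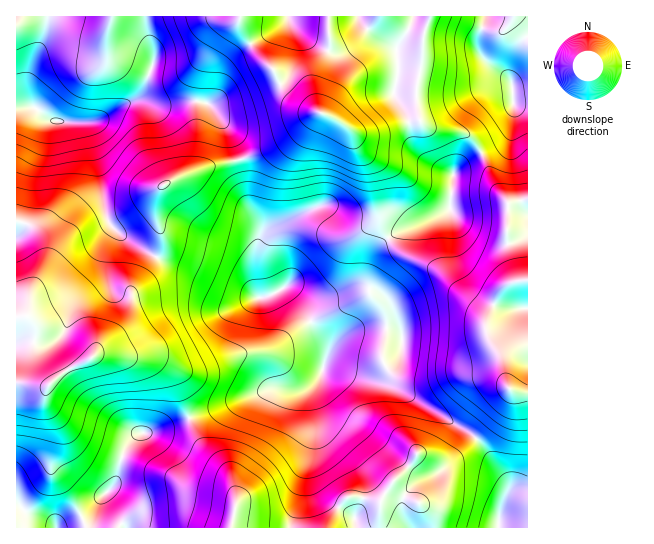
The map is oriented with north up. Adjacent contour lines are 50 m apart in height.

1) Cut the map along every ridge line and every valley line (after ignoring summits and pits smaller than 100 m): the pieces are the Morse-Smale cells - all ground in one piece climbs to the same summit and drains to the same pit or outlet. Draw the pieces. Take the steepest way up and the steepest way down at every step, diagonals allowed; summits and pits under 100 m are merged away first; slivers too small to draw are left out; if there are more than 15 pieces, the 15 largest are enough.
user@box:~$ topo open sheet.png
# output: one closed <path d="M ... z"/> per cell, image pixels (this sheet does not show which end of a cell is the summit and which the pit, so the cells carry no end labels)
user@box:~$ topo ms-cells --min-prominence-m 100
<path d="M430 16l-413 0-1 91 15 0 19 13 33 3 5 4 11 40 5 42 5 14 18 17 30 16 4-10 0-15-5-16 0-18 4-10 5-3 18-9 28-10 34-6 25-10 24-14 21-22 15 3 29 17 19-1 27-9 14-3-3-31 7-32 0-18z"/><path d="M325 367l-5 11-14 11-37 0-102 38-21 6-7 0-8 8-8 13-7 27-12 14 1 11 20 22 204 0 11-23 7-8 15 0 19 4 9-14 9 8 20 8 10 10 5 15 65-1 0-10 9-26 0-8-23-34-11-13-83-51-20-4z"/><path d="M323 113l-8 0-21 22-24 14-25 10-34 6-28 10-22 12-5 10 0 18 5 16 0 15-5 11 35 12 28 15 27 8 9 5 10 0 18-9 4 0 13 14 13 25 12 16 3 7-3 12 10 1 22 6 9 0 27-10 8-9 0-19-8-20-12-18-11-4-41 6 36-12 12-34 12-12 60-26 2-2 2-35 8-9 20-12-5-10-9-8-13-4-20-2-8-2-7-7-14 3-27 9-19 1z"/><path d="M158 257l-26 34-1 19-6 13-22 18-14 19-26 12-16 15-31-4 0 122 14 10 23 8 4 5 30-13 14-18 12-11 10-32 8-13 8-8 7 0 21-6 102-38 10-1 23 3 9-4 10-12 7-22-1-7-14-19-13-25-13-14-4 0-18 9-10 0-9-5-27-8-28-15-26-8z"/><path d="M481 153l-20 12-8 9-2 35-2 2-60 26-12 12-12 33-30 12 28-5 18 4 8 10 12 28 2 11-3 11-18 11-16 5-16-1-15-5-9 0-2 3 38 13 29 6 78 47 12 11 24 35 3 5-1 12 6-4 15-2 0-95-15-3-5-4-7-29-9-13-7-19 15-35 7-7 13-3-3-2-2-8-8-33 1-36-15-19-6-20z"/><path d="M31 107l-15 2 0 273 31 5 16-15 26-12 12-17 24-20 6-13 1-19 16-20 8-14-29-17-18-17-5-14-5-42-11-40-5-4-33-3z"/><path d="M527 16l-96 0-2 2-6 21 0 18-7 32 1 22 5 13 12 5 31 4 11 10 5 9 21-9 6-6 5-16 0-18 15 0z"/><path d="M527 199l-19 6-1 33 8 33 2 8 3 2-13 3-7 7-15 35 3 11 13 21 7 29 5 4 12 2 3 0z"/><path d="M390 487l-9 14-19-4-15 0-7 8-11 22 104 0-4-14-10-10-20-8z"/><path d="M515 103l-2 0-1 24-4 10-6 6-21 10 12 30 16 21 19-6 0-93z"/><path d="M527 489l-14 2-6 4-8 22 0 11 29-1z"/><path d="M103 495l-16 20-28 12 64 1-18-22z"/><path d="M19 505l-3 1 1 22 39-1-3-4-8-4-18-6z"/>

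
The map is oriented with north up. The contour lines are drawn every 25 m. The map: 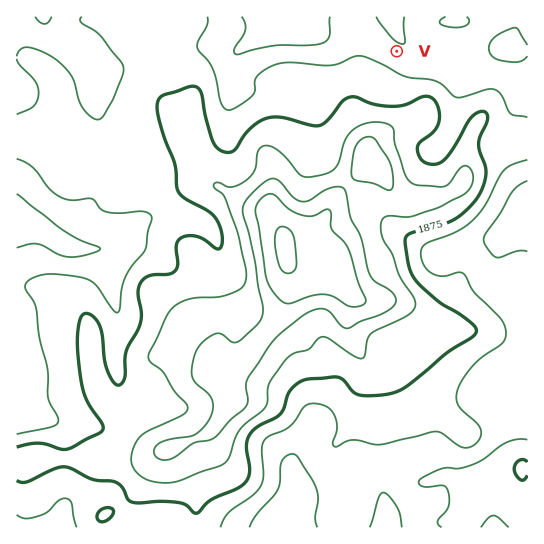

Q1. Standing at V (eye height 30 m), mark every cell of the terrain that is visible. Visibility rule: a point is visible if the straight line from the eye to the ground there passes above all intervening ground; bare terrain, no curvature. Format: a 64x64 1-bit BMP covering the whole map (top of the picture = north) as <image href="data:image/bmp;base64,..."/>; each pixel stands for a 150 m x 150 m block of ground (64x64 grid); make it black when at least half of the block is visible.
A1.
<image width="64" height="64" href="data:image/bmp;base64,Qk0+AgAAAAAAAD4AAAAoAAAAQAAAAEAAAAABAAEAAAAAAAACAAATCwAAEwsAAAIAAAAAAAAA////AAAAAAAAAAAAAAAAAAAAAAAAAAAAAAAAAAAAAAAAAAAAAAAAAAAAAAAAAAAAAAAAAAAAAAAAAAAAAAAAAAAAAAAAAAAAAAAAAAAAAAAAAAAAAAAAAAAAAAAAAAAAAAAAAAAAAAAAAAAAAAAAAAAAAAAAAAAAAAAAAAAAAAAAAAAAAAAAAAAAAAAAAAAAAAAAAAAAAAAAAAAAAAAAAAAAAAAAAAAAAAAAAAAAAAAAAAAAAAAAAAAAAAAAAAAAAAAAAAAAAAAAAAAAAAAAAAAAAAAAAAAAAAAAAAAAAAAAAAAAAAAAAAAAAAAAAAAAAAAAAAAAAAAAAAAAAAAAAAAAAAAAAAAAAAAAAAAAAAAAAAAAAAAAAAAAAAAAAAAAAAAAAAAAAAAAAAAAEAAAAAAAAABwAAAAAAAAAHgAAAAAAAAA+AAAAAAAAADwAAAAAAAAAfAAAAAAAAAB8AAAAAAAAAHwAAAAAAAAAPAAAAAAAAAA8AIAAAAAAAHgBgAAAAACAcAOAAAAAAIBwBwAAAAAAgGAPgCAAAAGAAB/AMAAAAYAAH/gwAAABgAAP/HgAAADAAA/8fAAAAMAAD/58AAAAwAP///4AAAHgD////wAAB+AP////gAAP8B+P//+AAA/8Pg///wAAD//8D///AAAH//wf//8AAAP//B///4AAAf/+P//Dg=="/>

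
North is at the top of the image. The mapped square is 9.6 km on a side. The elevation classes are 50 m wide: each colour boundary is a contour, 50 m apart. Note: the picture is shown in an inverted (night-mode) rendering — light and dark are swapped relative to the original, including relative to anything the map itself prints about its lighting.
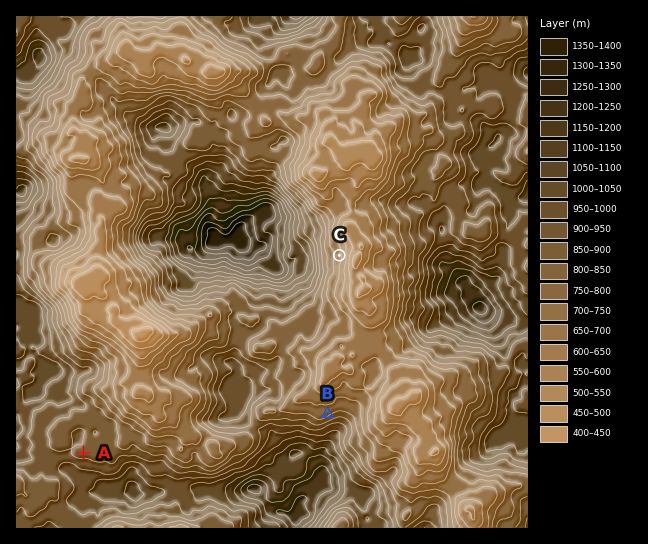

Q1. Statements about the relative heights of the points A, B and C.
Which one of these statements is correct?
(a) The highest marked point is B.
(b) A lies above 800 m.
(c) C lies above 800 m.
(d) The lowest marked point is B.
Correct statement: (b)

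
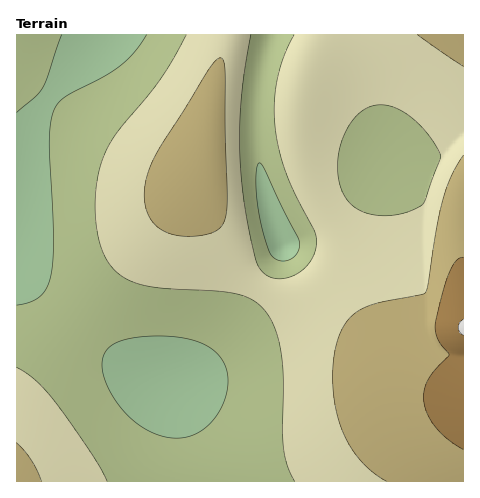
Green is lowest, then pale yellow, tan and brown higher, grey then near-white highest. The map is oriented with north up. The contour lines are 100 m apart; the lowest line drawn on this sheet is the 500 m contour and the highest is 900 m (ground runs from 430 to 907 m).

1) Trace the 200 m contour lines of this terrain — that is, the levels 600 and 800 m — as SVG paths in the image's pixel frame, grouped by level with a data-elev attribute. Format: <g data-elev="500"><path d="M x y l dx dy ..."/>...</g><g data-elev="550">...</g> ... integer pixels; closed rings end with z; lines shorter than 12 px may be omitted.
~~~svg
<g data-elev="600"><path d="M107 481l-16-28-37-53-19-20-18-13"/><path d="M378 215l-17-4-13-10-8-16-2-21 4-23 10-20 13-12 9-3 8-1 16 4 16 11 17 18 10 18-18 49-10 5-11 4z"/><path d="M186 35l-25 43-43 53-13 23-6 18-3 22 0 24 3 22 5 14 7 12 8 8 12 7 27 7 58 3 20 3 16 6 13 11 10 16 6 23 2 28 0 68 4 19 8 16"/><path d="M294 35l-10 22-7 22-3 23 1 25 4 22 6 21 10 25 19 36 3 12-4 13-8 12-12 8-14 3-13-4-5-5-4-7-9-36-5-37-3-39 0-37 4-37 7-42"/></g><g data-elev="800"><path d="M463 257l-7 3-7 12-7 21-7 30 0 8 2 7 12 17-20 23-4 9-1 10 2 14 8 14 13 13 16 12"/></g>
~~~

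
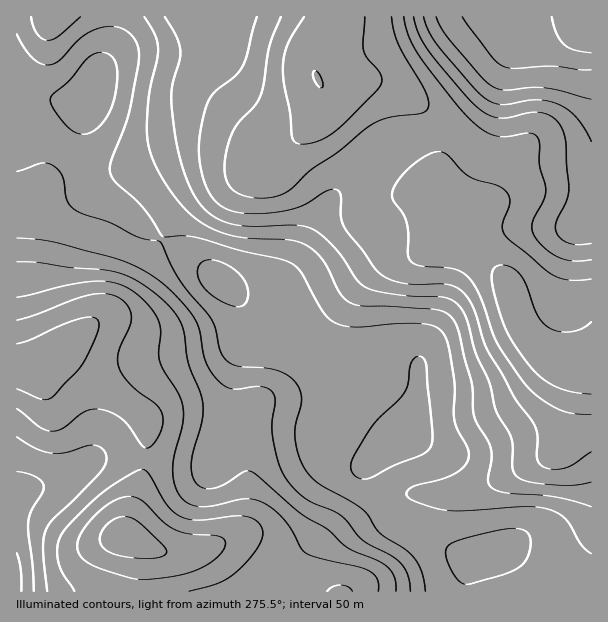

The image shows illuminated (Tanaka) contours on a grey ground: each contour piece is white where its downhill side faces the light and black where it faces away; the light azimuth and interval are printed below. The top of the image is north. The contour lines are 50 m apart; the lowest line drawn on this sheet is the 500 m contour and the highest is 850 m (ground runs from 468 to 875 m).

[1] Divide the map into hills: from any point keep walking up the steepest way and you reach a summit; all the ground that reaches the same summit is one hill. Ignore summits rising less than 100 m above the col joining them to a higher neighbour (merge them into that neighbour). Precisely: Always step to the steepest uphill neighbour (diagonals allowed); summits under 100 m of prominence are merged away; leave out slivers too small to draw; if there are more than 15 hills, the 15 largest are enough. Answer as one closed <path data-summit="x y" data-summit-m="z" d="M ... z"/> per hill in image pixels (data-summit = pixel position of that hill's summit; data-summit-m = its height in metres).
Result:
<path data-summit="125 537" data-summit-m="875" d="M17 84l-1 507 449 1 4-29 6-9-13 0-9-2-39-22-16-6-16-17-14-27-1-12 5-9 30-25 10-18 6-24 0-23-16-5-33-6-18 2-19 7-8 0-36-23-31-10-16-32-14-16-35-28-45-28-25-22-20-9-10-8-4-14-4-36 0-24 4-18-5 3-27-2-24-8z"/><path data-summit="579 366" data-summit-m="844" d="M527 43l-6 0-11 8-23 38-32 32-17 9-42 14-13 7-21 17-32 33-30 56-19 23-23 12-13 2-15-4 16 19 11 25 31 10 36 23 8 0 19-7 18-2 33 6 16 5 0 23-6 24-10 18-30 25-5 9 1 12 14 27 16 17 16 6 39 22 9 2 13 0-5 4-2 11-1 23 124 0 1-530-17-1-17-5z"/><path data-summit="318 80" data-summit-m="851" d="M491 16l-474 0-1 67 16 9 24 8 27 2 4-4-3 19 0 24 4 36 4 14 10 8 20 9 25 22 45 28 36 30 21 6 14-4 12-6 14-12 11-15 30-56 32-33 21-17 13-7 42-14 12-6 30-26 14-20 16-27 10-7-13-8z"/>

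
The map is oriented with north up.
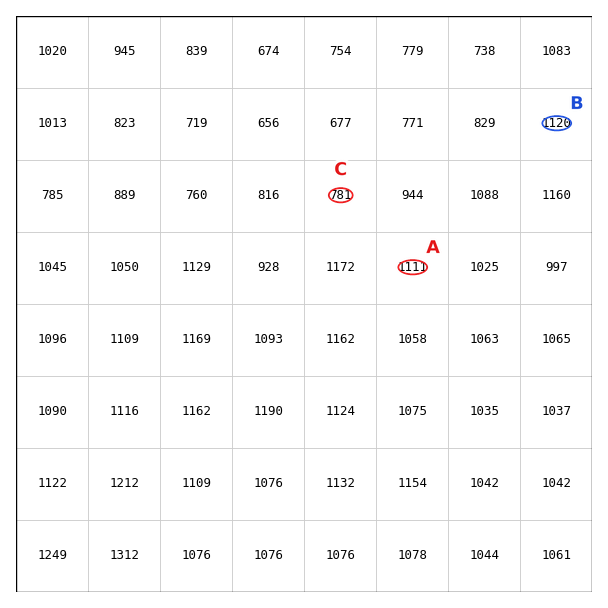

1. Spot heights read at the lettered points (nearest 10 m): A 1110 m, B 1120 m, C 780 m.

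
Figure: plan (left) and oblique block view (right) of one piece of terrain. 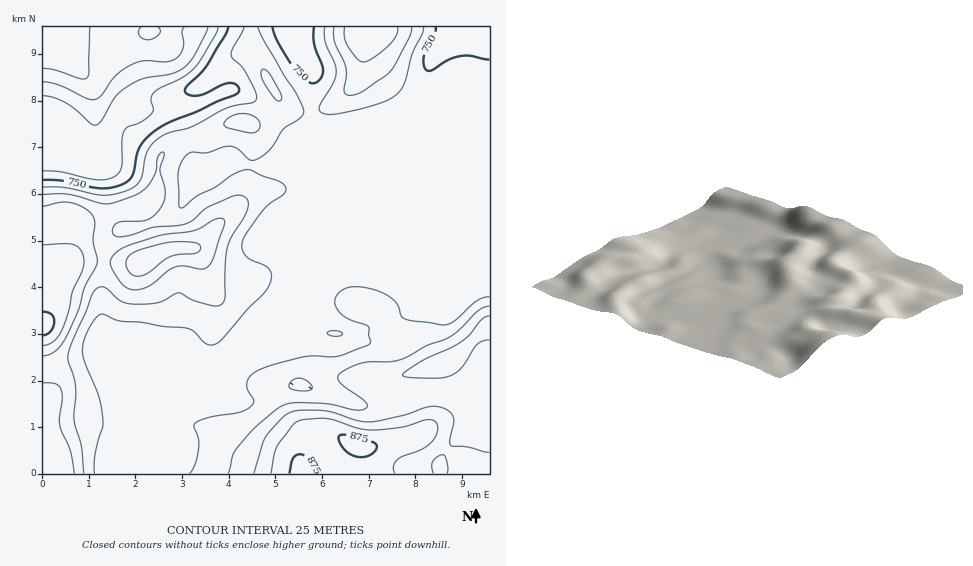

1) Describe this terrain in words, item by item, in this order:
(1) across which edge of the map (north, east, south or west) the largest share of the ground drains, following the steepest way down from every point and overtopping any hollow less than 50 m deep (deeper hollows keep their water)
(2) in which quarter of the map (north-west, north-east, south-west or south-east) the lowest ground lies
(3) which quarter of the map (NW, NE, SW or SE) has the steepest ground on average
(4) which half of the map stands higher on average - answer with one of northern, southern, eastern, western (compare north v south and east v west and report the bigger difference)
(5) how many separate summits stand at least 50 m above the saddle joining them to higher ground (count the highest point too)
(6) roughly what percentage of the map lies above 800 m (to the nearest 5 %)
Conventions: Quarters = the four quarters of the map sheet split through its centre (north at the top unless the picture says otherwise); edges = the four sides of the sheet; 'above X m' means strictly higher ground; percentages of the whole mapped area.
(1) Drainage is mainly to the east: more ground falls towards that edge than towards any other.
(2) The lowest point lies in the north-west quarter of the map.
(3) The north-west quarter is the steepest part of the map.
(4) The southern half stands higher on average than the northern half.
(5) There are 3 summits with 50 m or more of prominence.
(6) About 25 % of the map lies above 800 m.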